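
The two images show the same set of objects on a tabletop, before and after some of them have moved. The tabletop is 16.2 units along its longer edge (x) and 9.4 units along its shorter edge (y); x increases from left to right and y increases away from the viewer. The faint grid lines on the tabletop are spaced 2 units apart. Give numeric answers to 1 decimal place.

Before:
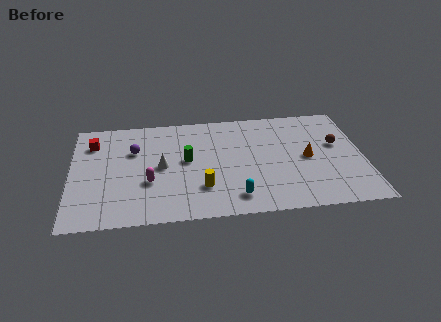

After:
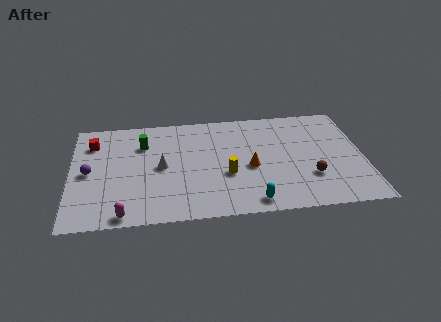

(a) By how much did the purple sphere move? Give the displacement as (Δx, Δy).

(-2.5, -1.7)

From the two frames, the purple sphere sits at roughly (3.5, 6.3) before and (1.0, 4.6) after.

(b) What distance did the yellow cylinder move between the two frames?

1.7

The yellow cylinder moved from about (7.2, 2.6) to (8.6, 3.6), a distance of √(1.4² + 1.0²) ≈ 1.7.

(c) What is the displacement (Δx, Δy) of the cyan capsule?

(0.9, -0.5)

The cyan capsule started near (9.0, 1.6) and ended near (9.9, 1.1).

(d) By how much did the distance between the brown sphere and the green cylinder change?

+1.6

The distance was about 8.4 in the first image and 10.0 in the second, so they moved 1.6 units further apart.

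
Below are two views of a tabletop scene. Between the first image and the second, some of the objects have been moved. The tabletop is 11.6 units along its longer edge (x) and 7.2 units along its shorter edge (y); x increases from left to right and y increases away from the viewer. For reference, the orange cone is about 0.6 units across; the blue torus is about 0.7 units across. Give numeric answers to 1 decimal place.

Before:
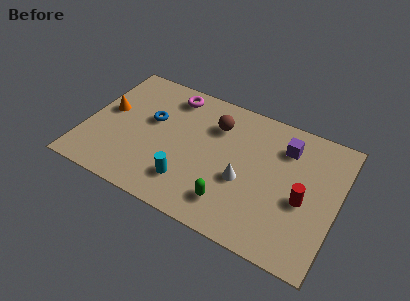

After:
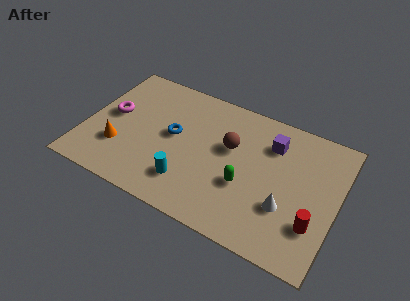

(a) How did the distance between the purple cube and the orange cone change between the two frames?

-0.8

Before: roughly 8.2 units apart; after: 7.4. That's 0.8 units closer together.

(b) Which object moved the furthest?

the magenta torus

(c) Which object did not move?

the cyan cylinder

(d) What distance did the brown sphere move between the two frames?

1.2

The brown sphere moved from about (5.8, 5.3) to (6.6, 4.4), a distance of √(0.8² + 0.9²) ≈ 1.2.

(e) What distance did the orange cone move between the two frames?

2.0

The orange cone was near (0.9, 4.0) before and (1.7, 2.2) after, so it travelled √(0.8² + 1.8²) ≈ 2.0 units.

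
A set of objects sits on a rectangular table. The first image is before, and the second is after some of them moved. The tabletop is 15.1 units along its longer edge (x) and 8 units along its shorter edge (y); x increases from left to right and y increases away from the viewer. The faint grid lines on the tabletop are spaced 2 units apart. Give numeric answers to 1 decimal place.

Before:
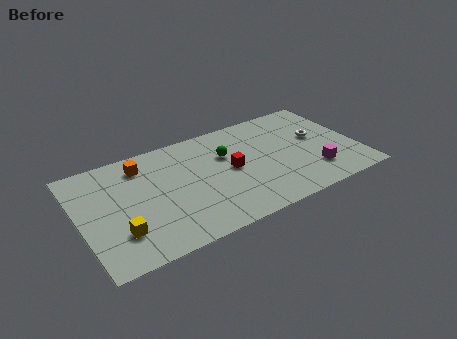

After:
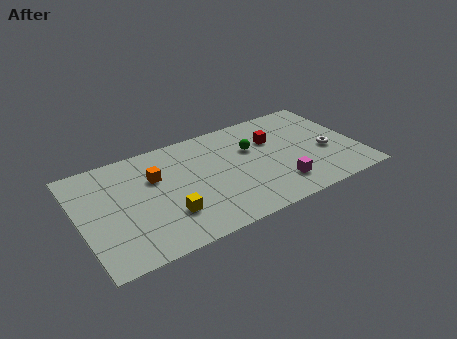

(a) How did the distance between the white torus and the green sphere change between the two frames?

-0.7

They were about 5.0 units apart before and 4.3 after — 0.7 units closer together.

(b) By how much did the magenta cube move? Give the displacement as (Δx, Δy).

(-2.0, -0.2)

The magenta cube was at about (12.5, 2.0) and moved to about (10.5, 1.8).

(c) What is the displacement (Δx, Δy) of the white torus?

(0.3, -1.3)

The white torus started near (13.1, 4.6) and ended near (13.4, 3.3).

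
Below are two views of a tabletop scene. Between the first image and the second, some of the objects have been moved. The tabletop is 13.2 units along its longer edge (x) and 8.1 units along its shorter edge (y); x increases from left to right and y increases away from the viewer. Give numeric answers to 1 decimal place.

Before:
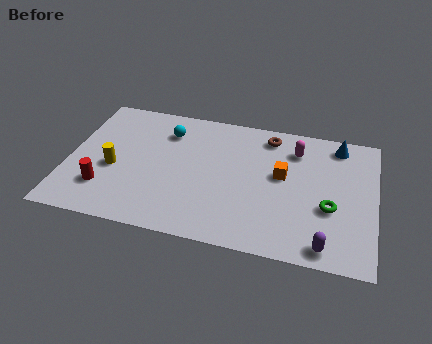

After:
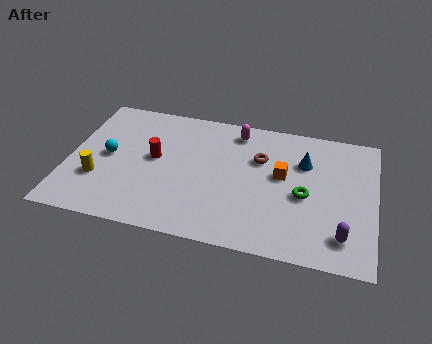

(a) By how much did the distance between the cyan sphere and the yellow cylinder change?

-2.0

The distance was about 3.5 in the first image and 1.5 in the second, so they moved 2.0 units closer together.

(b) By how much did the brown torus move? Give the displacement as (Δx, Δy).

(-0.3, -1.5)

From the two frames, the brown torus sits at roughly (8.5, 6.9) before and (8.2, 5.4) after.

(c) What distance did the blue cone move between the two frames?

2.0

From (11.5, 7.0) to (10.1, 5.6), the blue cone covered √(1.4² + 1.4²) ≈ 2.0 units.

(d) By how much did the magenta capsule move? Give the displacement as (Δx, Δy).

(-2.6, 0.6)

The magenta capsule started near (9.7, 6.3) and ended near (7.1, 6.9).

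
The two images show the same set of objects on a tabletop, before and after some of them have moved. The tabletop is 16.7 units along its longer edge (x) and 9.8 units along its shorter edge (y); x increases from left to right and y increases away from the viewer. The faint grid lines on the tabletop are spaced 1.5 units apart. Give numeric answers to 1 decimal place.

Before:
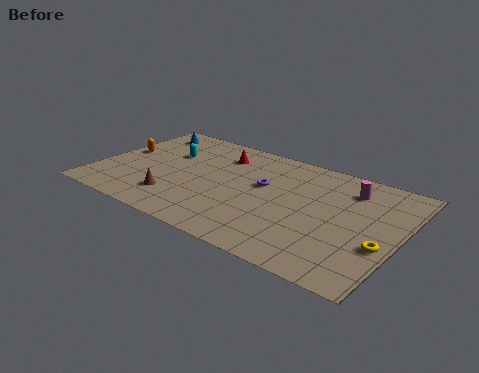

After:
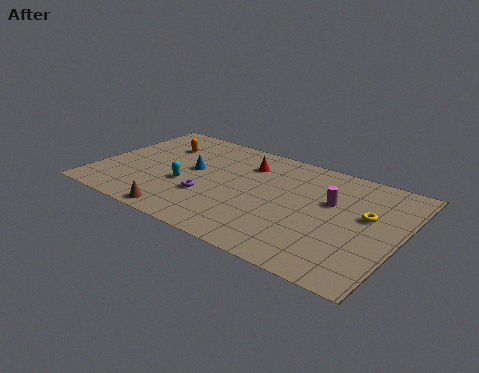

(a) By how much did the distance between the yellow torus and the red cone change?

-3.3

The distance was about 10.4 in the first image and 7.1 in the second, so they moved 3.3 units closer together.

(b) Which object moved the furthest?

the blue cone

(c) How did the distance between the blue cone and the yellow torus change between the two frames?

-5.2

Before: roughly 14.9 units apart; after: 9.7. That's 5.2 units closer together.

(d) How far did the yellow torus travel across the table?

2.5

The yellow torus moved from about (15.9, 3.6) to (14.8, 5.8), a distance of √(1.1² + 2.2²) ≈ 2.5.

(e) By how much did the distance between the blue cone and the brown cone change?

-2.1

They were about 6.6 units apart before and 4.5 after — 2.1 units closer together.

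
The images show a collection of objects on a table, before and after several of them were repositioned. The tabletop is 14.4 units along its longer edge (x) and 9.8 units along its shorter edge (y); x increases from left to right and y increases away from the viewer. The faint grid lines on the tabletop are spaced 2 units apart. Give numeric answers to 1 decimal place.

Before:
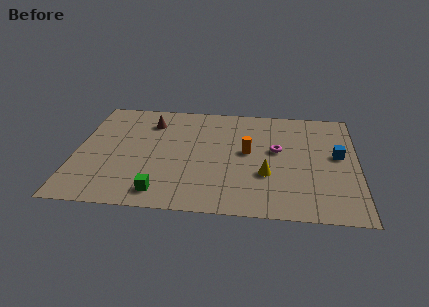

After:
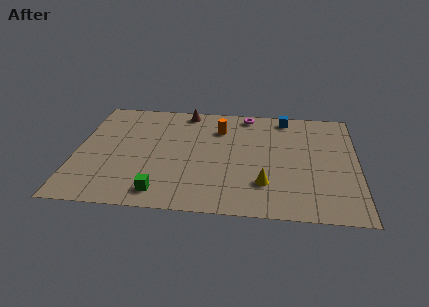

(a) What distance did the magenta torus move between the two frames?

3.6

The magenta torus moved from about (10.3, 5.6) to (8.7, 8.8), a distance of √(1.6² + 3.2²) ≈ 3.6.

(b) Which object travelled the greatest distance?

the blue cube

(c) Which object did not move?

the green cube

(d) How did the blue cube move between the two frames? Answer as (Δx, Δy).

(-2.7, 3.3)

The blue cube was at about (13.4, 5.4) and moved to about (10.7, 8.7).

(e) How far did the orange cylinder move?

2.5

The orange cylinder was near (8.8, 5.3) before and (7.3, 7.3) after, so it travelled √(1.5² + 2.0²) ≈ 2.5 units.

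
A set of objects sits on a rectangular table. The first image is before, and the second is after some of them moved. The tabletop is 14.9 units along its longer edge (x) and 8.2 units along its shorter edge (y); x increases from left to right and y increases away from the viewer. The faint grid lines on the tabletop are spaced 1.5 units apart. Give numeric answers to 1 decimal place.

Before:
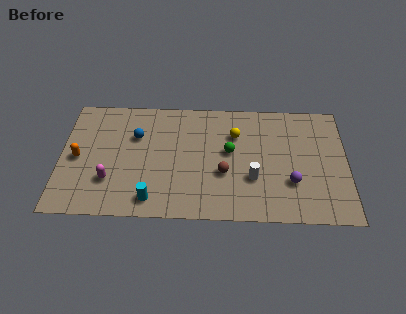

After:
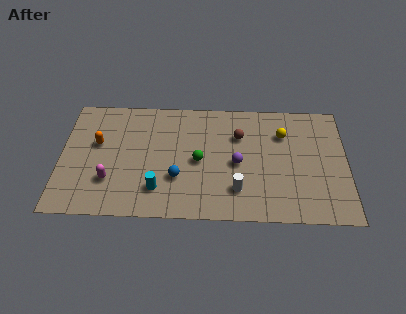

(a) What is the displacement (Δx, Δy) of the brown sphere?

(0.8, 2.6)

The brown sphere started near (8.5, 3.1) and ended near (9.3, 5.7).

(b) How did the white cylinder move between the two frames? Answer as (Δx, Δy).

(-0.8, -0.8)

From the two frames, the white cylinder sits at roughly (10.0, 2.8) before and (9.2, 2.0) after.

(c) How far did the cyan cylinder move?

0.8

From (4.8, 1.2) to (5.1, 1.9), the cyan cylinder covered √(0.3² + 0.7²) ≈ 0.8 units.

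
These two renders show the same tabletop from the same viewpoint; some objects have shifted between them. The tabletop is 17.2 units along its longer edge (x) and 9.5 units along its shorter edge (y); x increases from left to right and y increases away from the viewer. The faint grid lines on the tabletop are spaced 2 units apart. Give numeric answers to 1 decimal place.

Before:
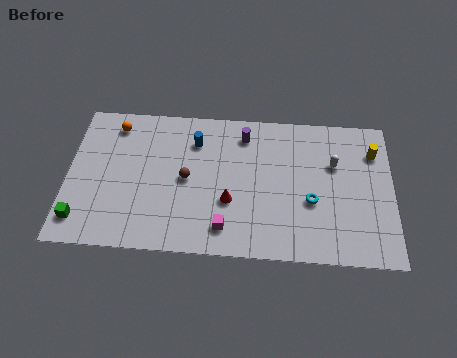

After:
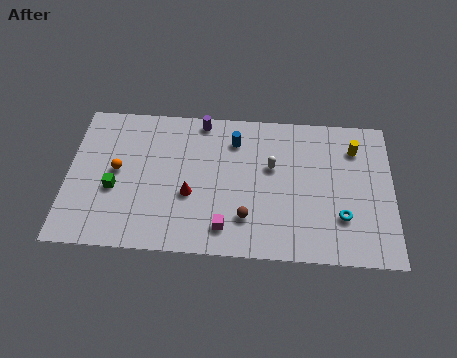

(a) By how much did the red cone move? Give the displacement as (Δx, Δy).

(-2.1, 0.3)

The red cone started near (8.6, 3.4) and ended near (6.5, 3.7).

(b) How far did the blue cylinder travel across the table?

2.1

The blue cylinder moved from about (6.7, 7.2) to (8.8, 7.4), a distance of √(2.1² + 0.2²) ≈ 2.1.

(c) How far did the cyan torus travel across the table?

1.8

The cyan torus was near (12.9, 3.7) before and (14.5, 2.8) after, so it travelled √(1.6² + 0.9²) ≈ 1.8 units.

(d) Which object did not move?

the magenta cube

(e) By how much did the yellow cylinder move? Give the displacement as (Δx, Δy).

(-1.0, 0.2)

From the two frames, the yellow cylinder sits at roughly (16.2, 7.1) before and (15.2, 7.3) after.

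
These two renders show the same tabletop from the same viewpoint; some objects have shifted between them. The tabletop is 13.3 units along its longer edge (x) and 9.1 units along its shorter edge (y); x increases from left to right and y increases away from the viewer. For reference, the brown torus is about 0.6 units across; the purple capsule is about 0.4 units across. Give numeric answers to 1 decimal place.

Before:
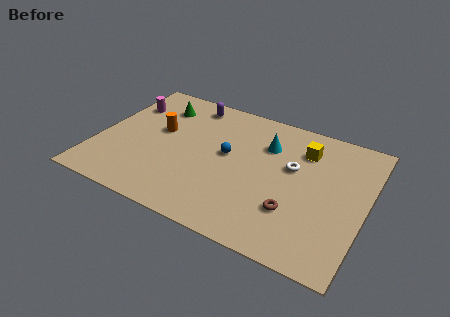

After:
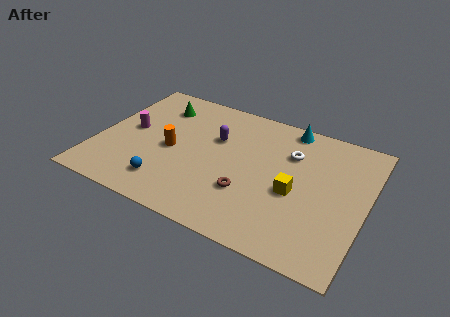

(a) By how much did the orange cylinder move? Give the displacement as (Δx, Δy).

(0.8, -1.1)

The orange cylinder started near (2.9, 5.3) and ended near (3.7, 4.2).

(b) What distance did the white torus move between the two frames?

0.9

The white torus moved from about (9.6, 5.5) to (9.4, 6.4), a distance of √(0.2² + 0.9²) ≈ 0.9.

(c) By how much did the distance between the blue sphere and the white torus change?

+4.0

The distance was about 3.2 in the first image and 7.2 in the second, so they moved 4.0 units further apart.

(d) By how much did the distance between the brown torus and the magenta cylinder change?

-3.3

They were about 9.8 units apart before and 6.5 after — 3.3 units closer together.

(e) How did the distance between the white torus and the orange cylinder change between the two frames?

-0.6

Before: roughly 6.7 units apart; after: 6.1. That's 0.6 units closer together.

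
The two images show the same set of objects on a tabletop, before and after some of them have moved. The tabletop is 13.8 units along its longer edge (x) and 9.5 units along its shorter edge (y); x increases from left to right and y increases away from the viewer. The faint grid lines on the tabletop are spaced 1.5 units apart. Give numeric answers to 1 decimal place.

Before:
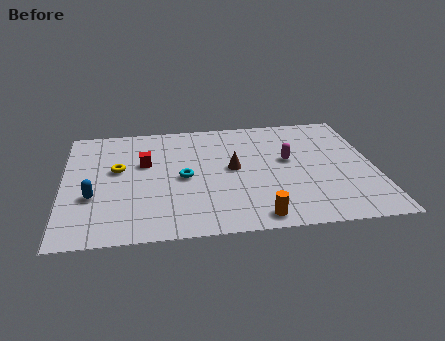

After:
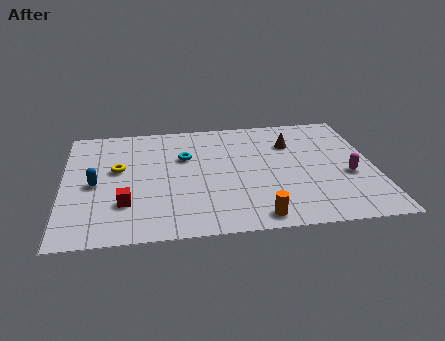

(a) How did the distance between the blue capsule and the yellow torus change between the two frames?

-0.9

The distance was about 2.4 in the first image and 1.5 in the second, so they moved 0.9 units closer together.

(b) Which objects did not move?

the orange cylinder and the yellow torus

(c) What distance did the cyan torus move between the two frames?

1.7

The cyan torus was near (5.3, 4.5) before and (5.4, 6.2) after, so it travelled √(0.1² + 1.7²) ≈ 1.7 units.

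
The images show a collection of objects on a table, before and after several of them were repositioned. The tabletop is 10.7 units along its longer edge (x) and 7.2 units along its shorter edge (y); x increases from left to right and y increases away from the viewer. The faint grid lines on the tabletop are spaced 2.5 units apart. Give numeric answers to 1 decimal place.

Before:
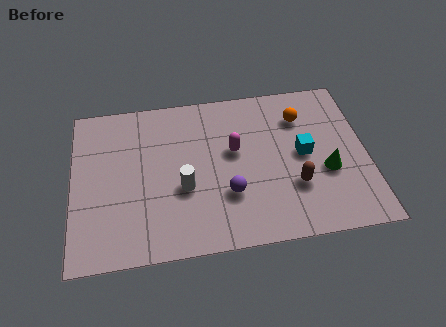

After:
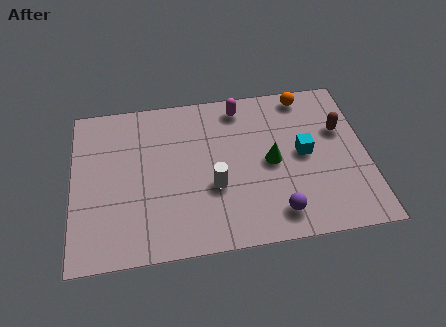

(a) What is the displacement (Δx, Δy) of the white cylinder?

(1.1, -0.1)

The white cylinder started near (4.0, 2.8) and ended near (5.1, 2.7).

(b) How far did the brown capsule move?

2.9

The brown capsule was near (8.0, 2.3) before and (9.8, 4.6) after, so it travelled √(1.8² + 2.3²) ≈ 2.9 units.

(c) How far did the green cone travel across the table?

2.1

From (9.2, 2.8) to (7.2, 3.5), the green cone covered √(2.0² + 0.7²) ≈ 2.1 units.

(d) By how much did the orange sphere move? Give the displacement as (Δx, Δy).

(0.2, 1.0)

From the two frames, the orange sphere sits at roughly (8.4, 5.4) before and (8.6, 6.4) after.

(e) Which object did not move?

the cyan cube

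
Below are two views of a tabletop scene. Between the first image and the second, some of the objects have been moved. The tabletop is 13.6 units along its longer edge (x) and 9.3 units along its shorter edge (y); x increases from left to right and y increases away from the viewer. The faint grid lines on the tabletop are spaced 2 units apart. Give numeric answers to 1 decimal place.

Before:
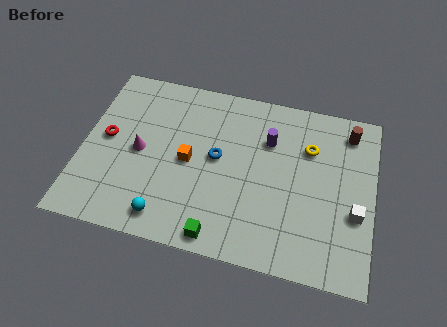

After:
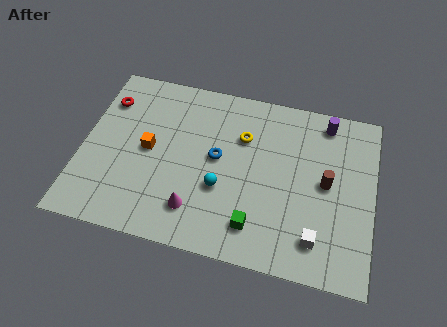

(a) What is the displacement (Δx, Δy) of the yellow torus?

(-3.1, -0.1)

The yellow torus was at about (10.5, 6.5) and moved to about (7.4, 6.4).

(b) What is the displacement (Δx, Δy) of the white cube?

(-1.7, -1.7)

The white cube was at about (12.8, 3.5) and moved to about (11.1, 1.8).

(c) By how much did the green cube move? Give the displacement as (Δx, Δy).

(1.6, 0.9)

From the two frames, the green cube sits at roughly (6.7, 0.9) before and (8.3, 1.8) after.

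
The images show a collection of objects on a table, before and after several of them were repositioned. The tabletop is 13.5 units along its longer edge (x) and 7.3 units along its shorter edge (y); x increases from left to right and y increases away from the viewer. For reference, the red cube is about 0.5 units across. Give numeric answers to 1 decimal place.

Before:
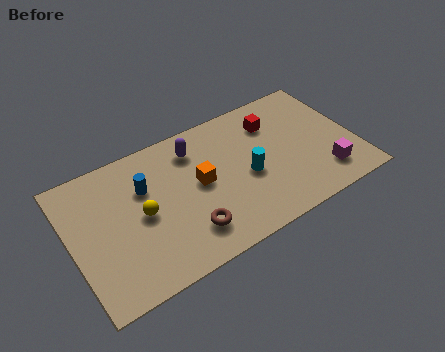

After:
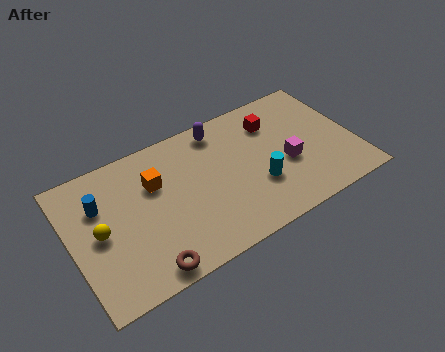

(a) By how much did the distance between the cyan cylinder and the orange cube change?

+2.9

The distance was about 2.3 in the first image and 5.2 in the second, so they moved 2.9 units further apart.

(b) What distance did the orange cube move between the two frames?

2.2

The orange cube moved from about (6.1, 3.9) to (4.1, 4.9), a distance of √(2.0² + 1.0²) ≈ 2.2.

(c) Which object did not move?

the red cube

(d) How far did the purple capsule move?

1.4

The purple capsule was near (6.1, 5.8) before and (7.4, 6.3) after, so it travelled √(1.3² + 0.5²) ≈ 1.4 units.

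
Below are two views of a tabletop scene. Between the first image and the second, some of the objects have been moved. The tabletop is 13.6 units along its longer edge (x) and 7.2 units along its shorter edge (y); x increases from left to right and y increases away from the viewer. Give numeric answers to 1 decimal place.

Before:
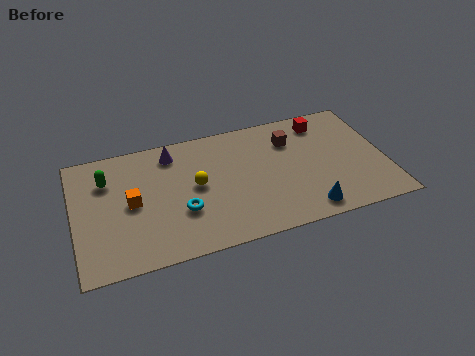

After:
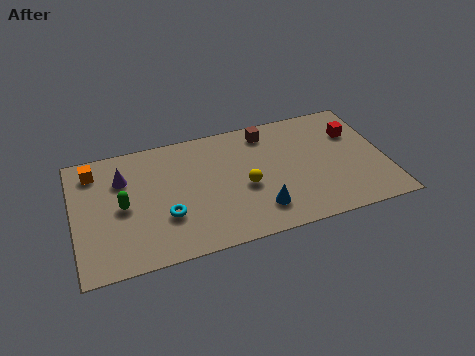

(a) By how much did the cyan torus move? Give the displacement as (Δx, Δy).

(-0.7, -0.1)

From the two frames, the cyan torus sits at roughly (4.6, 2.5) before and (3.9, 2.4) after.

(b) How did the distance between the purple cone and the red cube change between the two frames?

+3.5

Before: roughly 6.7 units apart; after: 10.2. That's 3.5 units further apart.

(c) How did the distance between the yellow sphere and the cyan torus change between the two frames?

+2.1

They were about 1.5 units apart before and 3.6 after — 2.1 units further apart.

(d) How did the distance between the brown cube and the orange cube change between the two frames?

+0.3

The distance was about 7.3 in the first image and 7.6 in the second, so they moved 0.3 units further apart.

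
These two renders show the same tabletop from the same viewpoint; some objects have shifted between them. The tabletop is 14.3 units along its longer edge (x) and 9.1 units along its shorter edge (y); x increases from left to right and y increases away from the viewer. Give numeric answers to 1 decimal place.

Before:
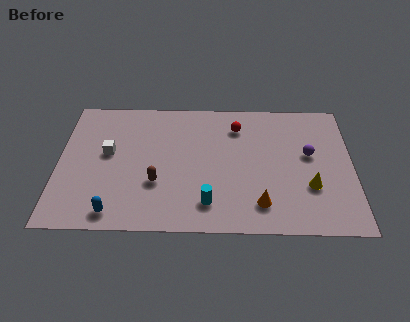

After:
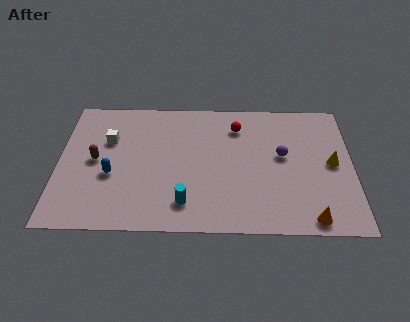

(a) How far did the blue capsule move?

2.5

The blue capsule was near (2.8, 1.1) before and (2.6, 3.6) after, so it travelled √(0.2² + 2.5²) ≈ 2.5 units.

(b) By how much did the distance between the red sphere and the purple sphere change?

-1.0

The distance was about 4.0 in the first image and 3.0 in the second, so they moved 1.0 units closer together.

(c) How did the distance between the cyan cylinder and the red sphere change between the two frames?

+0.4

They were about 5.5 units apart before and 5.9 after — 0.4 units further apart.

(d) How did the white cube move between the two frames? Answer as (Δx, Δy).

(0.0, 0.9)

The white cube started near (2.4, 5.1) and ended near (2.4, 6.0).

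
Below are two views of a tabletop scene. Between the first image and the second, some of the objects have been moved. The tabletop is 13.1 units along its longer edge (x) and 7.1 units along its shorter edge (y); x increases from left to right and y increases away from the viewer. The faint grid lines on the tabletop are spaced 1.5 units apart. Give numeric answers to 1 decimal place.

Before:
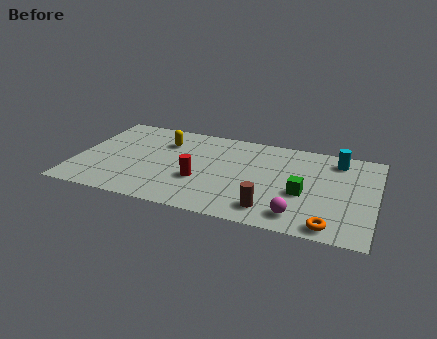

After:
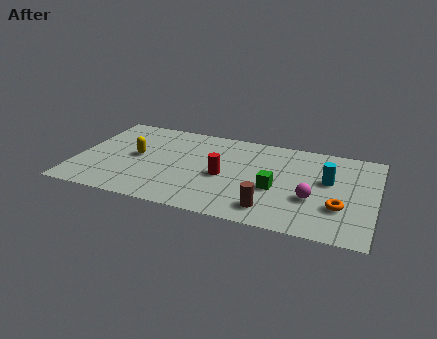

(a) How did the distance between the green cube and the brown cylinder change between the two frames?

-0.5

They were about 2.1 units apart before and 1.6 after — 0.5 units closer together.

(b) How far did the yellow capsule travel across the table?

1.9

The yellow capsule moved from about (3.7, 5.2) to (2.6, 3.7), a distance of √(1.1² + 1.5²) ≈ 1.9.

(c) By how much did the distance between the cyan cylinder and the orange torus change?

-3.1

The distance was about 5.1 in the first image and 2.0 in the second, so they moved 3.1 units closer together.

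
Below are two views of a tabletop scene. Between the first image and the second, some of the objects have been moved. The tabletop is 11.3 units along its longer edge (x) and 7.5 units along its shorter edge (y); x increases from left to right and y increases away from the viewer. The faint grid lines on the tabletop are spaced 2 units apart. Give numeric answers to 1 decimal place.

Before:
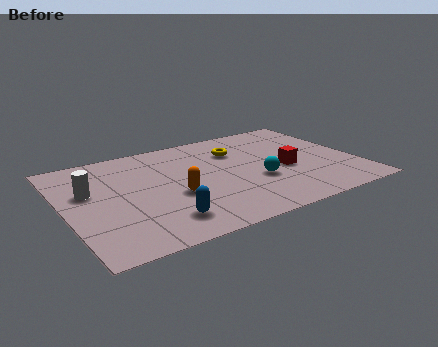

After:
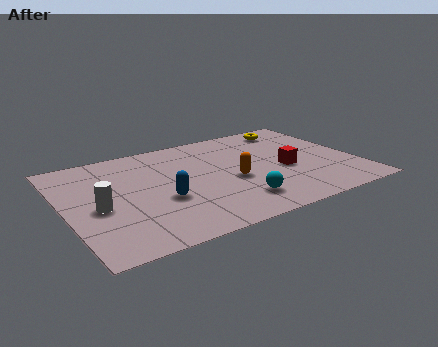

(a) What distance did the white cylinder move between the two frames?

1.3

From (1.0, 4.6) to (1.2, 3.3), the white cylinder covered √(0.2² + 1.3²) ≈ 1.3 units.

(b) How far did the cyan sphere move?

1.6

From (7.3, 2.8) to (6.3, 1.6), the cyan sphere covered √(1.0² + 1.2²) ≈ 1.6 units.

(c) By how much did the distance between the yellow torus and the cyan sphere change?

+3.1

They were about 2.6 units apart before and 5.7 after — 3.1 units further apart.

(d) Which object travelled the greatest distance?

the yellow torus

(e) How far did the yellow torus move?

2.7

From (6.9, 5.4) to (9.4, 6.4), the yellow torus covered √(2.5² + 1.0²) ≈ 2.7 units.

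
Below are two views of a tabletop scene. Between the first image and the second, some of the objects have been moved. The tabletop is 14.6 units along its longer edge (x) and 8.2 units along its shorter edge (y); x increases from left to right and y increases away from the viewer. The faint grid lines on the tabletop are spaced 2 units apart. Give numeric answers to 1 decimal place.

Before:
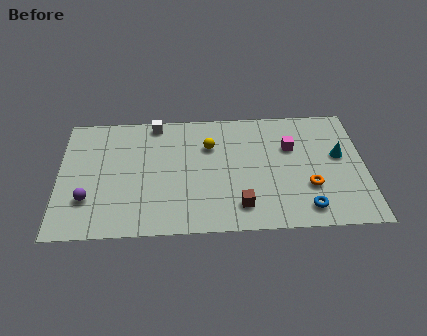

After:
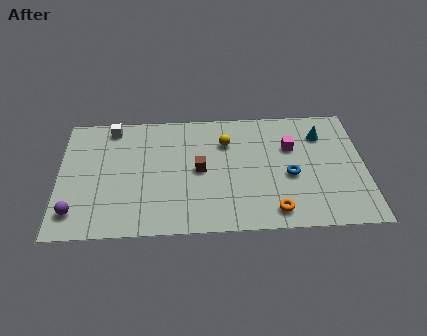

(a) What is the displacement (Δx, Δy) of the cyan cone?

(-0.8, 1.5)

From the two frames, the cyan cone sits at roughly (13.4, 4.7) before and (12.6, 6.2) after.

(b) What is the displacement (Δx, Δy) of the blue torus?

(-0.7, 2.2)

The blue torus started near (11.7, 1.3) and ended near (11.0, 3.5).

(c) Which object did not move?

the magenta cube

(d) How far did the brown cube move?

3.1

The brown cube moved from about (8.6, 1.6) to (6.7, 4.1), a distance of √(1.9² + 2.5²) ≈ 3.1.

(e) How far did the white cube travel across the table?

2.1

From (4.6, 7.4) to (2.5, 7.2), the white cube covered √(2.1² + 0.2²) ≈ 2.1 units.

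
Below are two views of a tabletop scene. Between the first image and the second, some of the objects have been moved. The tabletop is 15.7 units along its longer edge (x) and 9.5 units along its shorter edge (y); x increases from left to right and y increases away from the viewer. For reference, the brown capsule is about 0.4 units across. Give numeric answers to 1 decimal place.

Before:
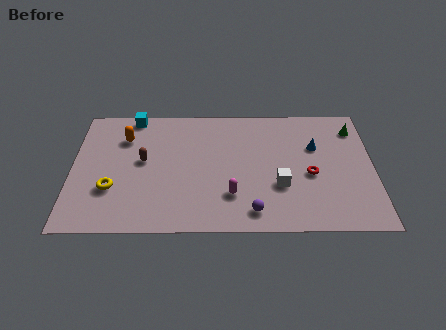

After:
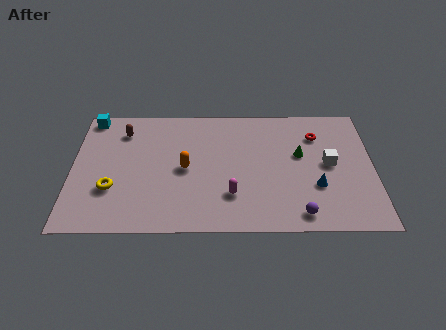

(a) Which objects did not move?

the yellow torus and the magenta capsule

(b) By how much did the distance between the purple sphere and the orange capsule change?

-1.9

Before: roughly 8.7 units apart; after: 6.8. That's 1.9 units closer together.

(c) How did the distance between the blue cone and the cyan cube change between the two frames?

+3.1

They were about 9.9 units apart before and 13.0 after — 3.1 units further apart.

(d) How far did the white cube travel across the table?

3.1

The white cube moved from about (10.8, 3.3) to (13.4, 4.9), a distance of √(2.6² + 1.6²) ≈ 3.1.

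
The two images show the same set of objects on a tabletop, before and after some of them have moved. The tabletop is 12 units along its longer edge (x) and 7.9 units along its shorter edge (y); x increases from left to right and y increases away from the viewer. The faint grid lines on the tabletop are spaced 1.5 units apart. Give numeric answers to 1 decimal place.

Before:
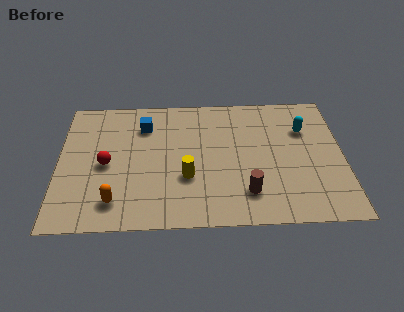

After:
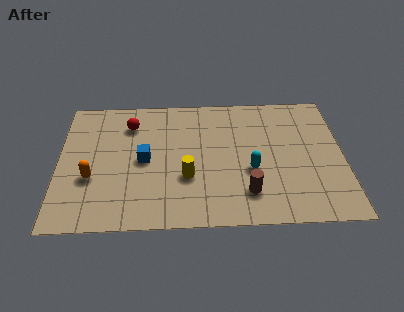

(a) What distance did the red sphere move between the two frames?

2.6

The red sphere was near (2.0, 3.7) before and (3.0, 6.1) after, so it travelled √(1.0² + 2.4²) ≈ 2.6 units.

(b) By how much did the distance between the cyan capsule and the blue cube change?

-2.2

They were about 6.8 units apart before and 4.6 after — 2.2 units closer together.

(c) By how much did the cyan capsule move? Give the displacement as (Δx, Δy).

(-2.3, -2.4)

From the two frames, the cyan capsule sits at roughly (10.4, 5.5) before and (8.1, 3.1) after.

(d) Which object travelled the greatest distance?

the cyan capsule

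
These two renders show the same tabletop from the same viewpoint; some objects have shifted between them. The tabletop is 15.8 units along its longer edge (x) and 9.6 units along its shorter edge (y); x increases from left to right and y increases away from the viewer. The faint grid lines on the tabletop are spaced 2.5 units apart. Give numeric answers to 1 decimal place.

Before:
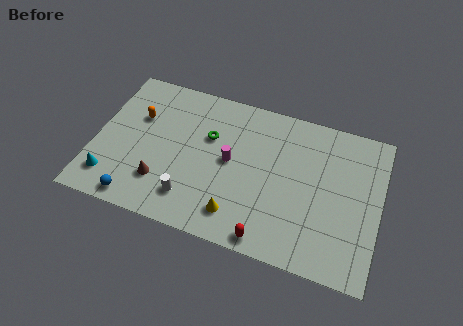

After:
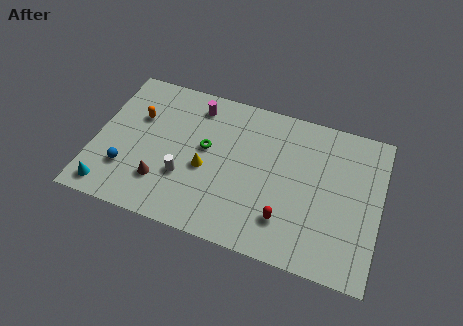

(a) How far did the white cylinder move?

1.3

The white cylinder was near (5.6, 2.0) before and (5.1, 3.2) after, so it travelled √(0.5² + 1.2²) ≈ 1.3 units.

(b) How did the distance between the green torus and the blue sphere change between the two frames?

-1.3

The distance was about 6.3 in the first image and 5.0 in the second, so they moved 1.3 units closer together.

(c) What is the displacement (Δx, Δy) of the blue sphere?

(-0.8, 1.7)

The blue sphere started near (2.7, 1.0) and ended near (1.9, 2.7).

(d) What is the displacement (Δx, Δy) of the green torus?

(-0.1, -0.8)

The green torus was at about (6.2, 6.2) and moved to about (6.1, 5.4).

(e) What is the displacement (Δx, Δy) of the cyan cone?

(0.0, -0.7)

The cyan cone was at about (1.1, 1.9) and moved to about (1.1, 1.2).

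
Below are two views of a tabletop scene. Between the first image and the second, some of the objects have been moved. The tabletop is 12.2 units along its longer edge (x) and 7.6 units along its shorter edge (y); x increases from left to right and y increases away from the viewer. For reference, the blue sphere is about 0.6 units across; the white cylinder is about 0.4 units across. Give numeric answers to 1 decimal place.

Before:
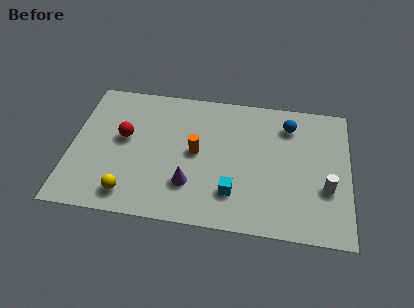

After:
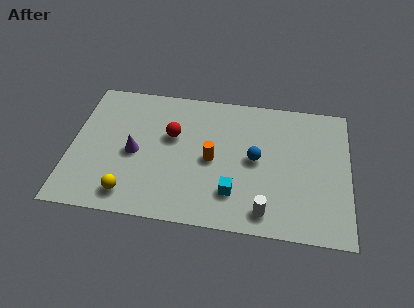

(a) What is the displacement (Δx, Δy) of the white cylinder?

(-2.6, -1.6)

The white cylinder started near (11.2, 2.7) and ended near (8.6, 1.1).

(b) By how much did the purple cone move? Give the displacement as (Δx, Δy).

(-2.5, 1.4)

From the two frames, the purple cone sits at roughly (5.3, 2.1) before and (2.8, 3.5) after.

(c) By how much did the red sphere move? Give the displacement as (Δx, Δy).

(2.1, 0.4)

From the two frames, the red sphere sits at roughly (2.3, 4.3) before and (4.4, 4.7) after.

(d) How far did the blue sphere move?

2.5

From (9.5, 6.0) to (8.1, 3.9), the blue sphere covered √(1.4² + 2.1²) ≈ 2.5 units.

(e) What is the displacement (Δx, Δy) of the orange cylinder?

(0.7, -0.3)

From the two frames, the orange cylinder sits at roughly (5.5, 3.9) before and (6.2, 3.6) after.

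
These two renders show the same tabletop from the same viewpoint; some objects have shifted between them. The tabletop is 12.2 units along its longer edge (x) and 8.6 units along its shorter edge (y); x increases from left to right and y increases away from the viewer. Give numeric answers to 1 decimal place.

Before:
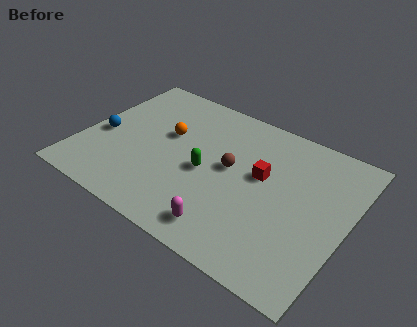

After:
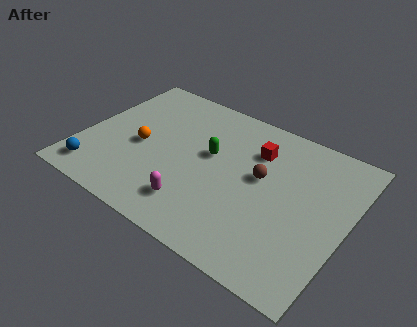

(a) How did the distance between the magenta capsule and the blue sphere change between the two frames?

-2.2

Before: roughly 6.8 units apart; after: 4.6. That's 2.2 units closer together.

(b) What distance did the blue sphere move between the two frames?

2.4

The blue sphere moved from about (0.9, 3.7) to (1.1, 1.3), a distance of √(0.2² + 2.4²) ≈ 2.4.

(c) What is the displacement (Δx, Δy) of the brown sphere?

(1.4, 0.2)

From the two frames, the brown sphere sits at roughly (6.8, 4.7) before and (8.2, 4.9) after.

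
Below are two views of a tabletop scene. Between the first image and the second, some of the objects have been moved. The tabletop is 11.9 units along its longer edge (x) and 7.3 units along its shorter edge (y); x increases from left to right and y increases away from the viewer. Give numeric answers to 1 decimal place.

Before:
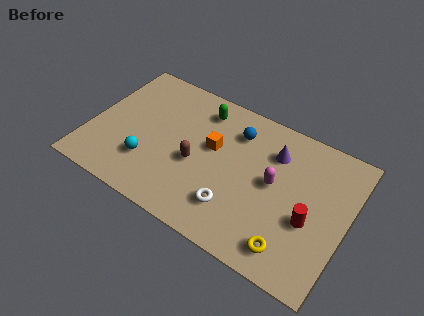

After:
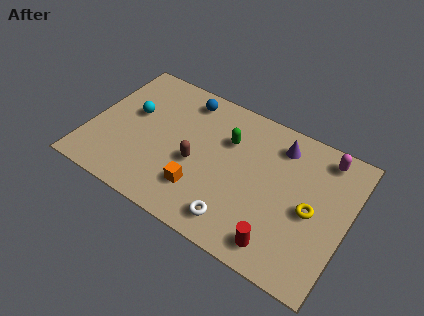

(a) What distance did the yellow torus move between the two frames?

2.3

The yellow torus moved from about (9.7, 1.2) to (10.3, 3.4), a distance of √(0.6² + 2.2²) ≈ 2.3.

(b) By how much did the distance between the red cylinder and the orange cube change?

-1.0

The distance was about 4.9 in the first image and 3.9 in the second, so they moved 1.0 units closer together.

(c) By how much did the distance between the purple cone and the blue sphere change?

+2.7

Before: roughly 1.8 units apart; after: 4.5. That's 2.7 units further apart.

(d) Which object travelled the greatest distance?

the magenta capsule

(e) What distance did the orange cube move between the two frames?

2.4

The orange cube moved from about (5.6, 4.3) to (5.4, 1.9), a distance of √(0.2² + 2.4²) ≈ 2.4.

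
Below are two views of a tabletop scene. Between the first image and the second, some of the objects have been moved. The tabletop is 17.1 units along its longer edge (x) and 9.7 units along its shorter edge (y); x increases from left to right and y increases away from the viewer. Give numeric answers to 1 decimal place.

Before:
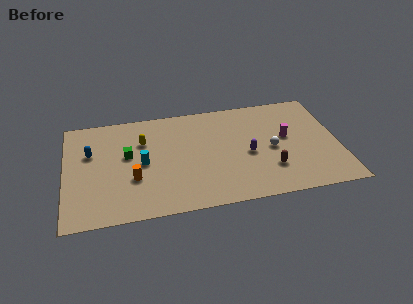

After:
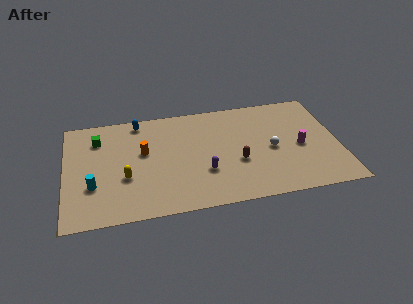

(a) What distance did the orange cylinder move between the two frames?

2.4

The orange cylinder was near (4.2, 3.4) before and (4.9, 5.7) after, so it travelled √(0.7² + 2.3²) ≈ 2.4 units.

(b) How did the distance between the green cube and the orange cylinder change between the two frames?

+1.1

They were about 2.2 units apart before and 3.3 after — 1.1 units further apart.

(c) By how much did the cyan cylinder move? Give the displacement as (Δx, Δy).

(-3.1, -1.5)

The cyan cylinder was at about (4.8, 4.7) and moved to about (1.7, 3.2).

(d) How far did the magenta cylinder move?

1.3

The magenta cylinder moved from about (13.9, 5.4) to (14.7, 4.4), a distance of √(0.8² + 1.0²) ≈ 1.3.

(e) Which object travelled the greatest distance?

the blue capsule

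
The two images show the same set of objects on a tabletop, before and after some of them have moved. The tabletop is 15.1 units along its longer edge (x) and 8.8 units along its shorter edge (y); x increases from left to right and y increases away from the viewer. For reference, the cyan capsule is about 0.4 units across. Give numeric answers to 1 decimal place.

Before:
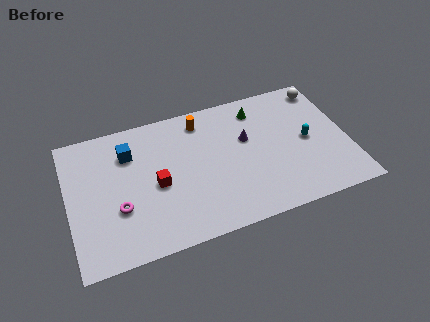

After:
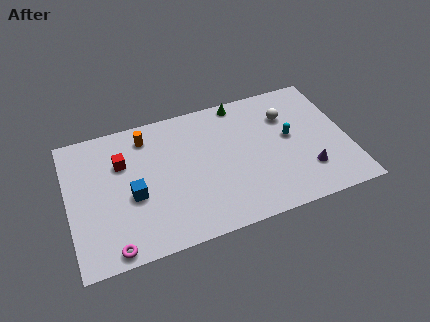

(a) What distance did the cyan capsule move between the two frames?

1.0

The cyan capsule moved from about (12.9, 4.3) to (12.0, 4.8), a distance of √(0.9² + 0.5²) ≈ 1.0.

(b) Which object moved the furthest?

the purple cone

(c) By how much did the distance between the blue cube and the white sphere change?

-1.9

Before: roughly 10.9 units apart; after: 9.0. That's 1.9 units closer together.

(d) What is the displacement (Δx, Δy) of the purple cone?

(3.0, -3.1)

The purple cone started near (9.7, 5.4) and ended near (12.7, 2.3).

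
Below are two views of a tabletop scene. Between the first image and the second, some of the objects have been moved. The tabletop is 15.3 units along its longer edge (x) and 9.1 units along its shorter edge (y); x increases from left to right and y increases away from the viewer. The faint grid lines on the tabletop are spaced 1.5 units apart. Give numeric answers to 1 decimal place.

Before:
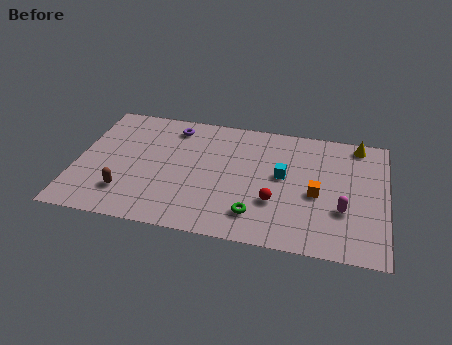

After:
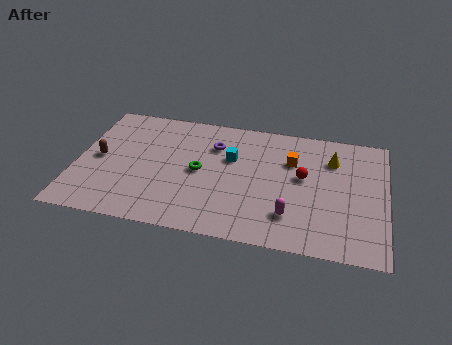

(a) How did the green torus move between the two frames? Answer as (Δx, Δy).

(-2.9, 2.6)

From the two frames, the green torus sits at roughly (9.0, 1.9) before and (6.1, 4.5) after.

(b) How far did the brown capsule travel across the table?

2.7

The brown capsule moved from about (2.6, 2.2) to (1.1, 4.5), a distance of √(1.5² + 2.3²) ≈ 2.7.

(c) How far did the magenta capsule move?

2.7

From (13.2, 3.1) to (10.7, 2.2), the magenta capsule covered √(2.5² + 0.9²) ≈ 2.7 units.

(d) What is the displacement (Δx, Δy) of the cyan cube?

(-2.6, 0.8)

The cyan cube was at about (10.2, 5.0) and moved to about (7.6, 5.8).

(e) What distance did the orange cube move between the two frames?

2.6

The orange cube was near (11.9, 4.0) before and (10.6, 6.2) after, so it travelled √(1.3² + 2.2²) ≈ 2.6 units.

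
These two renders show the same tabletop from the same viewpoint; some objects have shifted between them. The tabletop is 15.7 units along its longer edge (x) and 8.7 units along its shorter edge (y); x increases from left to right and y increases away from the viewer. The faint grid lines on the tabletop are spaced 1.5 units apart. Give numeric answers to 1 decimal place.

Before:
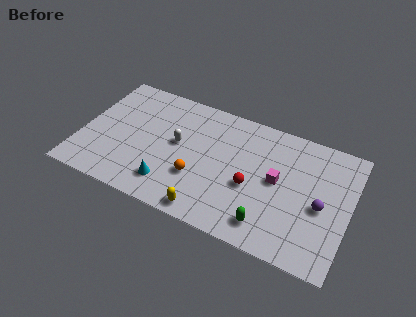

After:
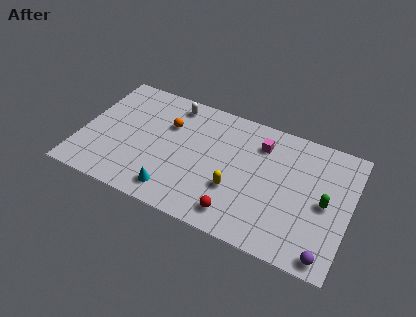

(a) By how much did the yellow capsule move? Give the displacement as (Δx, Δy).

(1.3, 2.1)

The yellow capsule started near (7.9, 0.9) and ended near (9.2, 3.0).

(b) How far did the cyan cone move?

0.5

The cyan cone moved from about (5.5, 1.8) to (5.8, 1.4), a distance of √(0.3² + 0.4²) ≈ 0.5.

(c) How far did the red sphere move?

2.3

The red sphere moved from about (10.1, 3.6) to (9.5, 1.4), a distance of √(0.6² + 2.2²) ≈ 2.3.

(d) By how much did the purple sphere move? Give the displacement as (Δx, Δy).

(0.6, -3.0)

The purple sphere started near (14.1, 3.9) and ended near (14.7, 0.9).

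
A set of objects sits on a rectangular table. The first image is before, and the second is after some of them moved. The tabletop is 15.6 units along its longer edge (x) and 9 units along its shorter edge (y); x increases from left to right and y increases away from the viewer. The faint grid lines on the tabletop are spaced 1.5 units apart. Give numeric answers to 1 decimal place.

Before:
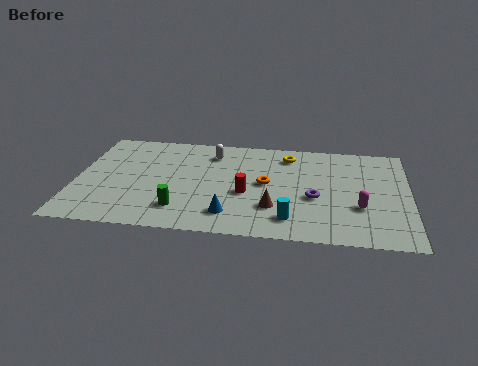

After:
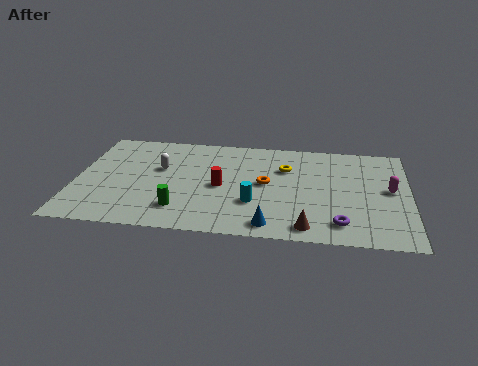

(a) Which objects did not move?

the orange torus and the green cylinder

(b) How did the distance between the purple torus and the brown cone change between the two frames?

-0.6

The distance was about 2.2 in the first image and 1.6 in the second, so they moved 0.6 units closer together.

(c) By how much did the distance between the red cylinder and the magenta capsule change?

+2.6

They were about 5.3 units apart before and 7.9 after — 2.6 units further apart.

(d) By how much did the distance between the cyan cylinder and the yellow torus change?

-2.1

They were about 5.7 units apart before and 3.6 after — 2.1 units closer together.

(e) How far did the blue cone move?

2.0

The blue cone was near (7.3, 1.8) before and (9.2, 1.1) after, so it travelled √(1.9² + 0.7²) ≈ 2.0 units.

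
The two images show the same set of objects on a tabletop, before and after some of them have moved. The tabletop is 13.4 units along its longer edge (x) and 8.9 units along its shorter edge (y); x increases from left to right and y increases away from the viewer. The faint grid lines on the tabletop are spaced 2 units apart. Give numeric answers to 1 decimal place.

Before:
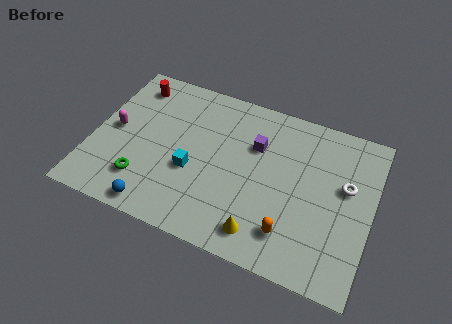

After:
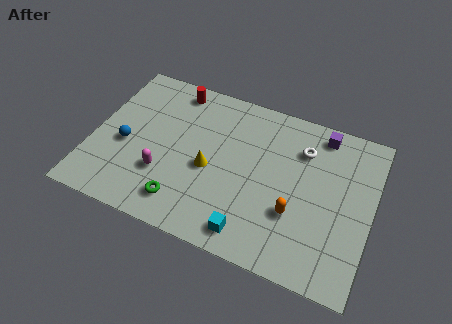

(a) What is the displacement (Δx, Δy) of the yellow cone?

(-2.8, 2.5)

From the two frames, the yellow cone sits at roughly (8.5, 1.4) before and (5.7, 3.9) after.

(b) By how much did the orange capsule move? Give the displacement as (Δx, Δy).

(0.1, 1.1)

The orange capsule was at about (9.8, 1.9) and moved to about (9.9, 3.0).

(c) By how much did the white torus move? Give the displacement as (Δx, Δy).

(-2.2, 1.3)

The white torus was at about (12.1, 5.3) and moved to about (9.9, 6.6).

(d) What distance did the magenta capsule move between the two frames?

3.1

From (1.0, 4.5) to (3.6, 2.8), the magenta capsule covered √(2.6² + 1.7²) ≈ 3.1 units.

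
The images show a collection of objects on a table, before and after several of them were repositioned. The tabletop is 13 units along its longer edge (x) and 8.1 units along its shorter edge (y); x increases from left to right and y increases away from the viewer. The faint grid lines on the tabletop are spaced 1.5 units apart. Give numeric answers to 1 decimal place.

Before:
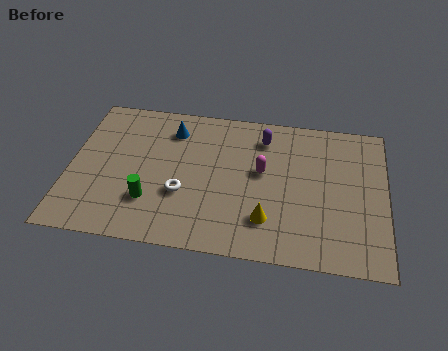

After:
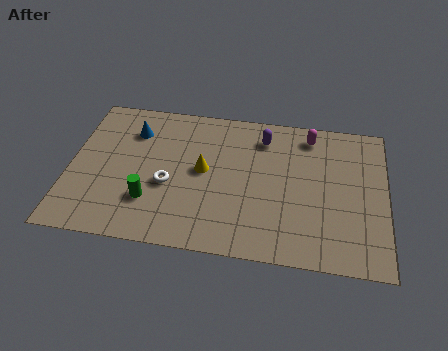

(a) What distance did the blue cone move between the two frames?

1.6

From (4.1, 6.4) to (2.5, 6.1), the blue cone covered √(1.6² + 0.3²) ≈ 1.6 units.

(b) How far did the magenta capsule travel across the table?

3.0

From (7.9, 4.6) to (9.8, 6.9), the magenta capsule covered √(1.9² + 2.3²) ≈ 3.0 units.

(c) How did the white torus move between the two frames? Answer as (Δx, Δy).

(-0.6, 0.4)

The white torus started near (4.7, 2.9) and ended near (4.1, 3.3).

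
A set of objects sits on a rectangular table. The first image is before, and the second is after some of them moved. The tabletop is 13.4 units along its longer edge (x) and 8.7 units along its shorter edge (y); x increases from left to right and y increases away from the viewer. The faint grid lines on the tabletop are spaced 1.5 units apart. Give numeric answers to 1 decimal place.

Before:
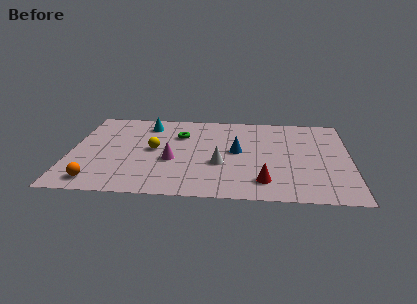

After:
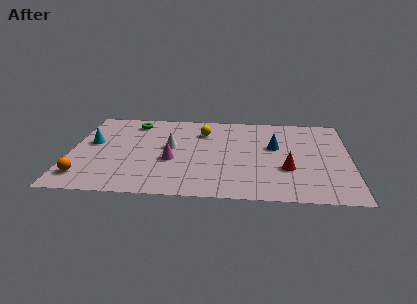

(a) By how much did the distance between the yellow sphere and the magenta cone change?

+2.0

Before: roughly 1.3 units apart; after: 3.3. That's 2.0 units further apart.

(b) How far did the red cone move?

1.7

From (9.3, 1.7) to (10.4, 3.0), the red cone covered √(1.1² + 1.3²) ≈ 1.7 units.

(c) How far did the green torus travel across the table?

2.6

The green torus moved from about (5.2, 6.1) to (2.9, 7.3), a distance of √(2.3² + 1.2²) ≈ 2.6.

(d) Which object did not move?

the magenta cone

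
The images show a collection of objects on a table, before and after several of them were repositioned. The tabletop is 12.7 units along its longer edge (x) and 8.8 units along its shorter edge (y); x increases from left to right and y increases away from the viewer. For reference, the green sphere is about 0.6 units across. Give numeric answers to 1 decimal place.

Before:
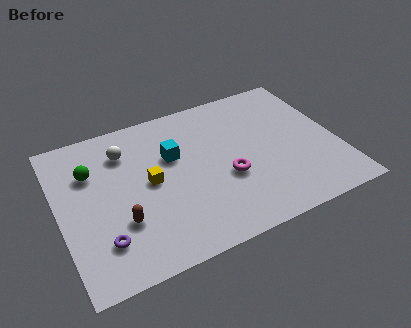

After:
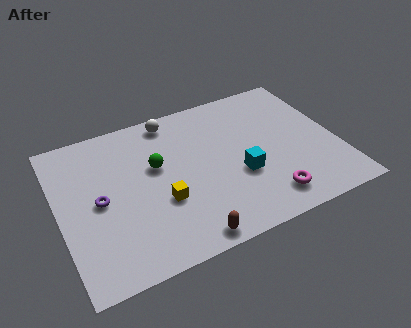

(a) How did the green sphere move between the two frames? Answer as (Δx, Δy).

(2.9, -0.8)

The green sphere started near (1.6, 6.1) and ended near (4.5, 5.3).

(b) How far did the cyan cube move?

3.6

The cyan cube moved from about (5.3, 5.6) to (8.1, 3.3), a distance of √(2.8² + 2.3²) ≈ 3.6.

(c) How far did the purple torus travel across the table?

2.2

The purple torus moved from about (1.7, 2.1) to (1.8, 4.3), a distance of √(0.1² + 2.2²) ≈ 2.2.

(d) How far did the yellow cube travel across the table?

1.4

The yellow cube moved from about (4.1, 4.5) to (4.5, 3.2), a distance of √(0.4² + 1.3²) ≈ 1.4.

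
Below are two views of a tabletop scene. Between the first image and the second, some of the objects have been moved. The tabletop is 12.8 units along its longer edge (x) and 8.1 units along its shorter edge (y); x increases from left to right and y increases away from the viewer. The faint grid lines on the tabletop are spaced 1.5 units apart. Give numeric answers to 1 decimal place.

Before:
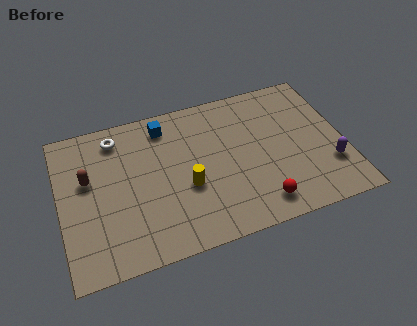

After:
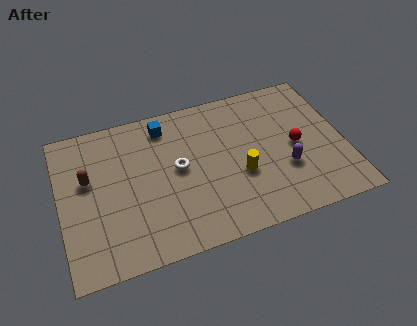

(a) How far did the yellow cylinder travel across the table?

2.4

From (5.6, 3.2) to (8.0, 3.1), the yellow cylinder covered √(2.4² + 0.1²) ≈ 2.4 units.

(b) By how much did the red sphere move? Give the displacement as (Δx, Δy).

(1.9, 2.6)

The red sphere started near (8.7, 1.3) and ended near (10.6, 3.9).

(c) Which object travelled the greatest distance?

the white torus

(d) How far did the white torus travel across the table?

3.6

The white torus moved from about (2.7, 6.8) to (5.3, 4.3), a distance of √(2.6² + 2.5²) ≈ 3.6.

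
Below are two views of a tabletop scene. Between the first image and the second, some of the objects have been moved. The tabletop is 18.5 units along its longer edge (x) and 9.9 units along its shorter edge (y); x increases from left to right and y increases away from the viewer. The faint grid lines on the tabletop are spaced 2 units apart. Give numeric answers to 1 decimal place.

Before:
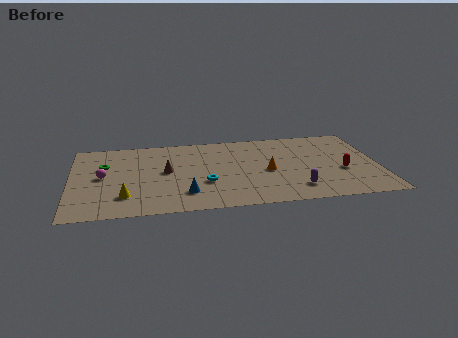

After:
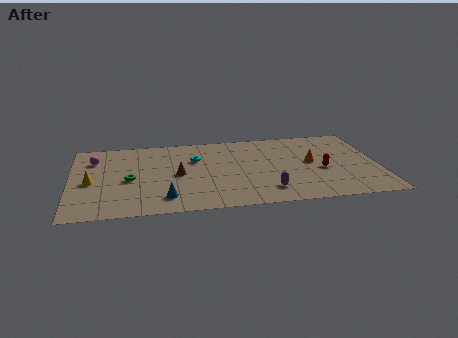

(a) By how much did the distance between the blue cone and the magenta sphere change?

+1.3

Before: roughly 5.6 units apart; after: 6.9. That's 1.3 units further apart.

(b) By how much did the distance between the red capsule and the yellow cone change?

+0.7

Before: roughly 13.2 units apart; after: 13.9. That's 0.7 units further apart.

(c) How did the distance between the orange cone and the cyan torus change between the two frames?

+3.2

The distance was about 3.9 in the first image and 7.1 in the second, so they moved 3.2 units further apart.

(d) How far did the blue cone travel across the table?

1.3

From (6.8, 2.3) to (5.6, 1.9), the blue cone covered √(1.2² + 0.4²) ≈ 1.3 units.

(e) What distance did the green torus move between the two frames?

2.4

From (2.0, 6.4) to (3.5, 4.5), the green torus covered √(1.5² + 1.9²) ≈ 2.4 units.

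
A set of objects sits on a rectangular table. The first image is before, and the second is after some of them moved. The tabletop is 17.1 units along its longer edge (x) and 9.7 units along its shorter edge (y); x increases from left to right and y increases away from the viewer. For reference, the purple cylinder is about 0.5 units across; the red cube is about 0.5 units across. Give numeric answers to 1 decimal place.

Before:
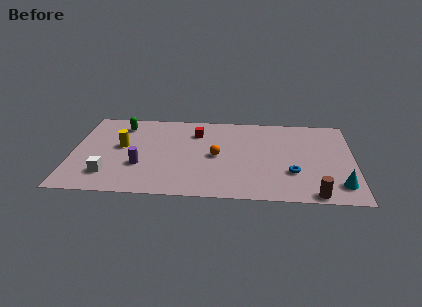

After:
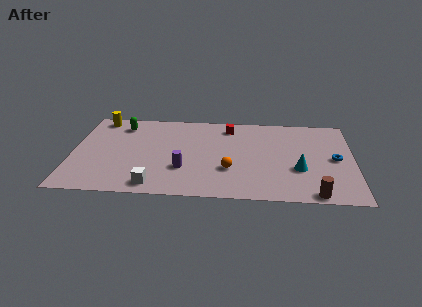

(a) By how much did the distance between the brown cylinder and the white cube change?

-2.9

The distance was about 12.5 in the first image and 9.6 in the second, so they moved 2.9 units closer together.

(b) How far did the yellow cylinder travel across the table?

3.5

The yellow cylinder moved from about (3.0, 5.4) to (1.5, 8.6), a distance of √(1.5² + 3.2²) ≈ 3.5.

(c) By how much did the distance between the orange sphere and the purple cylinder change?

-2.0

Before: roughly 4.8 units apart; after: 2.8. That's 2.0 units closer together.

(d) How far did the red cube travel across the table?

2.2

The red cube was near (7.5, 7.3) before and (9.5, 8.1) after, so it travelled √(2.0² + 0.8²) ≈ 2.2 units.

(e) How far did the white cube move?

3.0

The white cube was near (2.3, 2.2) before and (5.1, 1.2) after, so it travelled √(2.8² + 1.0²) ≈ 3.0 units.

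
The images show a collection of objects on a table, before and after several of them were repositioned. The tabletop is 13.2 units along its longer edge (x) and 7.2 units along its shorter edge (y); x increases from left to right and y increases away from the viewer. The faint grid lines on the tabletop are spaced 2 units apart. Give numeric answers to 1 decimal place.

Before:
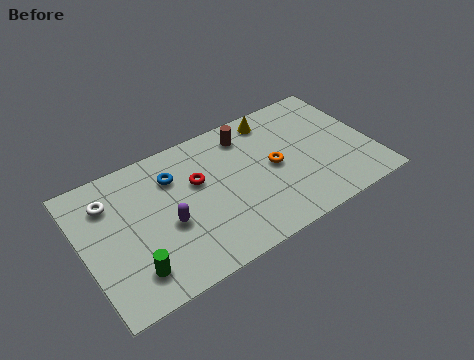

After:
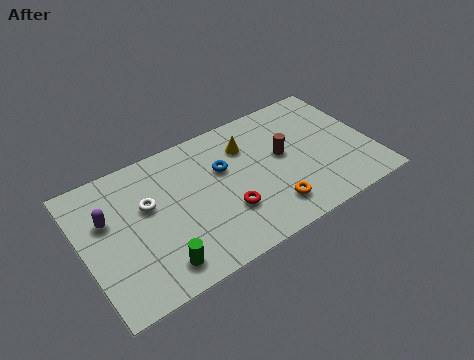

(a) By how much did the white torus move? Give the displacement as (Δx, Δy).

(1.6, -1.0)

The white torus was at about (1.4, 5.4) and moved to about (3.0, 4.4).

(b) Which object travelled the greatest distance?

the purple capsule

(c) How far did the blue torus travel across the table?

2.3

The blue torus was near (4.3, 5.3) before and (6.5, 4.6) after, so it travelled √(2.2² + 0.7²) ≈ 2.3 units.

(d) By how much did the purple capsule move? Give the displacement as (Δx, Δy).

(-2.5, 1.6)

From the two frames, the purple capsule sits at roughly (3.7, 3.0) before and (1.2, 4.6) after.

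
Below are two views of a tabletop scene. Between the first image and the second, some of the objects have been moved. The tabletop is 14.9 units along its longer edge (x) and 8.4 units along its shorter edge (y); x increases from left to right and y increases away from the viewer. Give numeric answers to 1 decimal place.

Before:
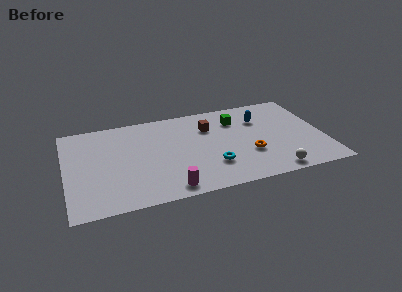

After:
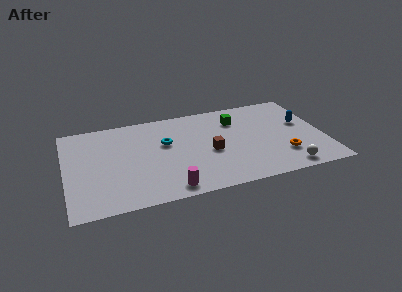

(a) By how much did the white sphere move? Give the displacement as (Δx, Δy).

(0.8, 0.1)

The white sphere started near (11.7, 0.9) and ended near (12.5, 1.0).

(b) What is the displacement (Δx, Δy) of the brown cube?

(-0.1, -2.3)

The brown cube started near (8.4, 6.0) and ended near (8.3, 3.7).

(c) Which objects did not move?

the magenta cylinder and the green cube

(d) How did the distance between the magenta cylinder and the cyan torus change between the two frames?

+1.2

The distance was about 3.0 in the first image and 4.2 in the second, so they moved 1.2 units further apart.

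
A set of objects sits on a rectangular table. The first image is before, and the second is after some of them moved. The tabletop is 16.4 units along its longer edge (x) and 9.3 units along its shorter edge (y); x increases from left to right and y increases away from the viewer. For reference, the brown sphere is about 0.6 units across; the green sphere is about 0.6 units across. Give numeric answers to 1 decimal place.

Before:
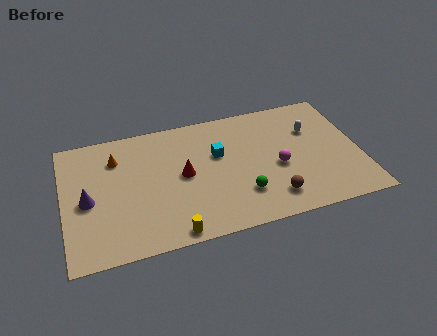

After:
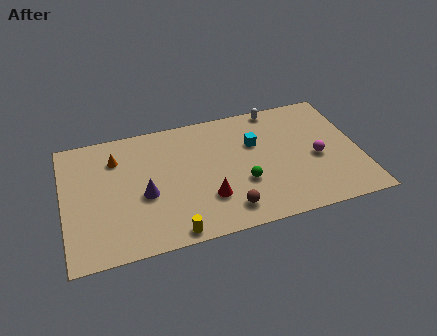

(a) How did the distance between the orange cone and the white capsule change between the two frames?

-1.7

They were about 10.9 units apart before and 9.2 after — 1.7 units closer together.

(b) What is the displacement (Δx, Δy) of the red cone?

(1.2, -2.1)

From the two frames, the red cone sits at roughly (6.6, 4.8) before and (7.8, 2.7) after.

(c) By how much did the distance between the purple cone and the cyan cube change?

-0.8

They were about 7.5 units apart before and 6.7 after — 0.8 units closer together.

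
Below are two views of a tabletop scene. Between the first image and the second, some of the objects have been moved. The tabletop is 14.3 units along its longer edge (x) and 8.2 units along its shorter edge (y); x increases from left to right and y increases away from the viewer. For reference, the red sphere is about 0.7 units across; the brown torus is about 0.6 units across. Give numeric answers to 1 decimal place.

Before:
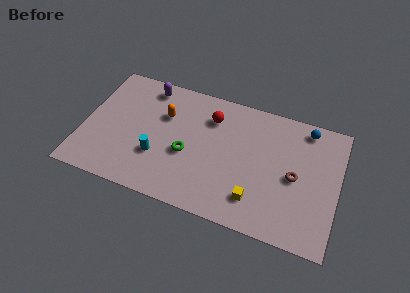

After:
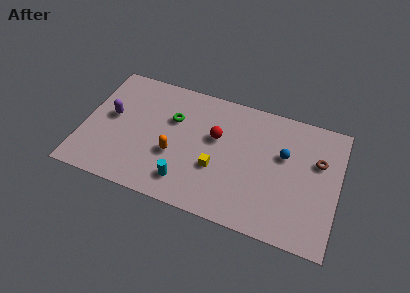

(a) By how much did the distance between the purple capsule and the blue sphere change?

+0.7

Before: roughly 9.0 units apart; after: 9.7. That's 0.7 units further apart.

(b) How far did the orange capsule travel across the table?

2.5

From (4.4, 5.5) to (5.2, 3.1), the orange capsule covered √(0.8² + 2.4²) ≈ 2.5 units.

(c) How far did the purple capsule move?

3.2

The purple capsule moved from about (3.3, 7.1) to (1.5, 4.5), a distance of √(1.8² + 2.6²) ≈ 3.2.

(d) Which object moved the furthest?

the purple capsule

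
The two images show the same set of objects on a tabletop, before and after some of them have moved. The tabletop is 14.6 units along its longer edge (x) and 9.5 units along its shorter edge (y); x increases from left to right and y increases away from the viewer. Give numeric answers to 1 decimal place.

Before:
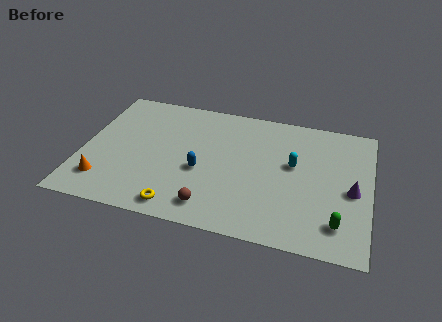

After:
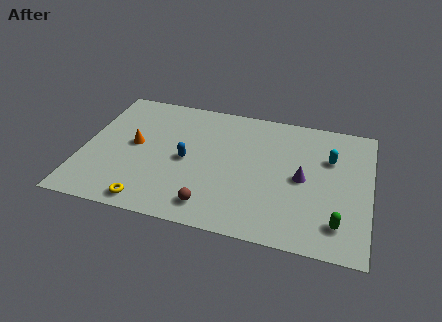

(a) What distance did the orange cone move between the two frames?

3.3

From (1.3, 2.0) to (2.6, 5.0), the orange cone covered √(1.3² + 3.0²) ≈ 3.3 units.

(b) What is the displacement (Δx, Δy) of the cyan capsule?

(1.8, 0.9)

From the two frames, the cyan capsule sits at roughly (10.7, 5.5) before and (12.5, 6.4) after.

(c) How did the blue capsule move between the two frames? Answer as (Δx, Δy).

(-0.8, 0.6)

The blue capsule was at about (6.1, 3.9) and moved to about (5.3, 4.5).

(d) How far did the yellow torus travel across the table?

1.5

The yellow torus moved from about (5.2, 1.1) to (3.7, 1.0), a distance of √(1.5² + 0.1²) ≈ 1.5.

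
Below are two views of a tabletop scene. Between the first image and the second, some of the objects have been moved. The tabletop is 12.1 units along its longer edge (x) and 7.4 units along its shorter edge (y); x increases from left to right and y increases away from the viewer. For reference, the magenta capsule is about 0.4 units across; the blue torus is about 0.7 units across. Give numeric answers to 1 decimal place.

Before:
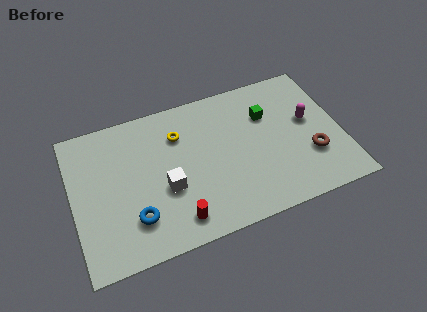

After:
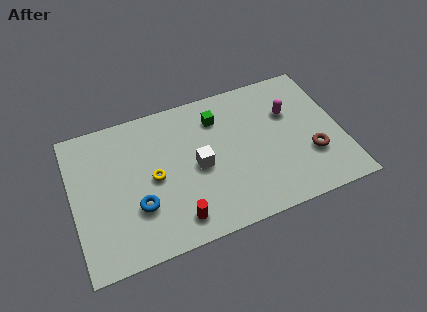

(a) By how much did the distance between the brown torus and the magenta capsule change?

+0.8

They were about 1.8 units apart before and 2.6 after — 0.8 units further apart.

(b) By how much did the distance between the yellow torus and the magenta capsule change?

+0.5

They were about 5.9 units apart before and 6.4 after — 0.5 units further apart.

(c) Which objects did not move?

the brown torus and the red cylinder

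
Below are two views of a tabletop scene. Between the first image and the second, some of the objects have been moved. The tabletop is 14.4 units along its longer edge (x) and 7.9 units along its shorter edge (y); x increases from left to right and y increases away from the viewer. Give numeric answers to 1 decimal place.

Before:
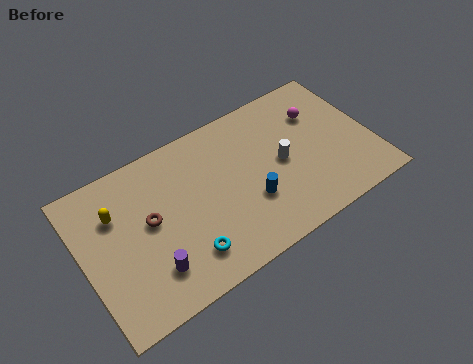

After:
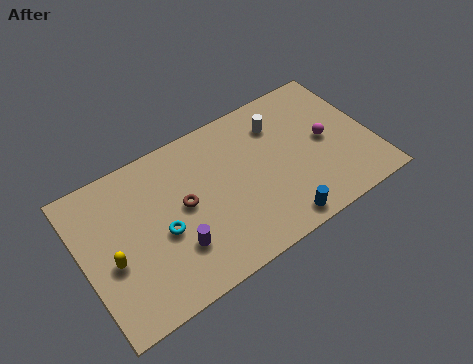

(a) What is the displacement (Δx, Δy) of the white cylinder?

(0.2, 2.1)

From the two frames, the white cylinder sits at roughly (9.9, 3.9) before and (10.1, 6.0) after.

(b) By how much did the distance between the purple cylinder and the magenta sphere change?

-1.7

The distance was about 9.8 in the first image and 8.1 in the second, so they moved 1.7 units closer together.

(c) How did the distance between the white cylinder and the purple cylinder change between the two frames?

-0.3

The distance was about 7.2 in the first image and 6.9 in the second, so they moved 0.3 units closer together.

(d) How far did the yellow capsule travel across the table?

2.3

The yellow capsule moved from about (1.8, 5.5) to (1.3, 3.3), a distance of √(0.5² + 2.2²) ≈ 2.3.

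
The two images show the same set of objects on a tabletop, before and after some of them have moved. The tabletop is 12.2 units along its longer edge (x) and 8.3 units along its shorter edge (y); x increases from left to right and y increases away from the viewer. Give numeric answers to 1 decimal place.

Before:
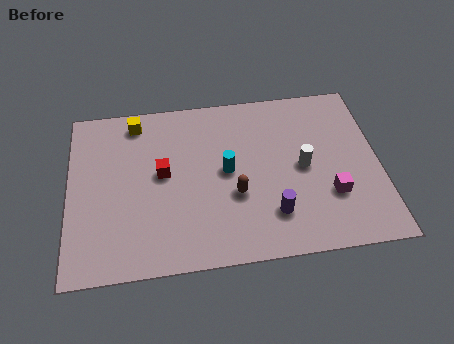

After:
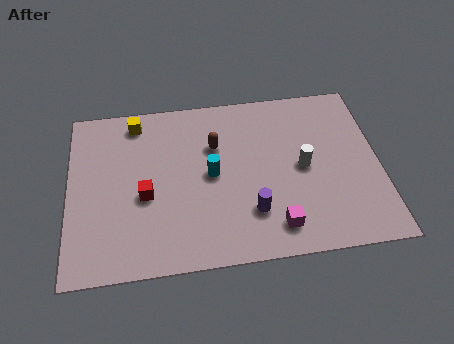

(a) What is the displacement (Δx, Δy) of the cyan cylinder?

(-0.6, -0.1)

From the two frames, the cyan cylinder sits at roughly (6.2, 4.3) before and (5.6, 4.2) after.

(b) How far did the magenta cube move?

2.5

From (10.2, 2.6) to (8.0, 1.4), the magenta cube covered √(2.2² + 1.2²) ≈ 2.5 units.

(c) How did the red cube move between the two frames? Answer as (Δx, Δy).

(-0.7, -1.0)

The red cube started near (3.7, 4.5) and ended near (3.0, 3.5).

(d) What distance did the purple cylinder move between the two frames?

0.8

The purple cylinder moved from about (7.9, 2.0) to (7.1, 2.2), a distance of √(0.8² + 0.2²) ≈ 0.8.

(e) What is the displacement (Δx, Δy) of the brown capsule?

(-0.7, 2.5)

From the two frames, the brown capsule sits at roughly (6.5, 3.1) before and (5.8, 5.6) after.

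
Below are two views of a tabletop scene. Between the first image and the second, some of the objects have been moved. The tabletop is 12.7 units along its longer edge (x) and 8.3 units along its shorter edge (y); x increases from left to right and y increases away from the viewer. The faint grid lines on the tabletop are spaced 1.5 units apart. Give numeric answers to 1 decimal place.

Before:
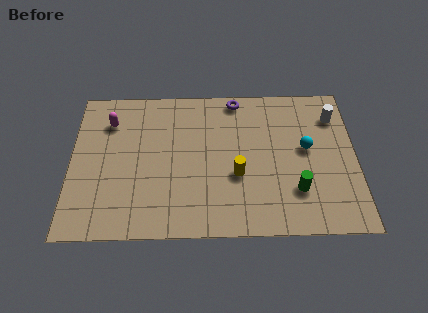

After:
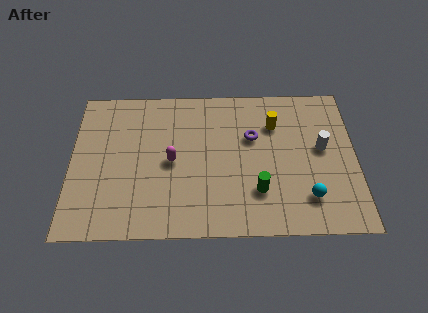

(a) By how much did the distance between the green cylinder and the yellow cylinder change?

+1.0

Before: roughly 2.8 units apart; after: 3.8. That's 1.0 units further apart.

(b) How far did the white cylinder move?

1.9

From (11.8, 6.4) to (11.2, 4.6), the white cylinder covered √(0.6² + 1.8²) ≈ 1.9 units.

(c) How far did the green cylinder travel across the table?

1.7

From (10.0, 2.3) to (8.3, 2.3), the green cylinder covered √(1.7² + 0.0²) ≈ 1.7 units.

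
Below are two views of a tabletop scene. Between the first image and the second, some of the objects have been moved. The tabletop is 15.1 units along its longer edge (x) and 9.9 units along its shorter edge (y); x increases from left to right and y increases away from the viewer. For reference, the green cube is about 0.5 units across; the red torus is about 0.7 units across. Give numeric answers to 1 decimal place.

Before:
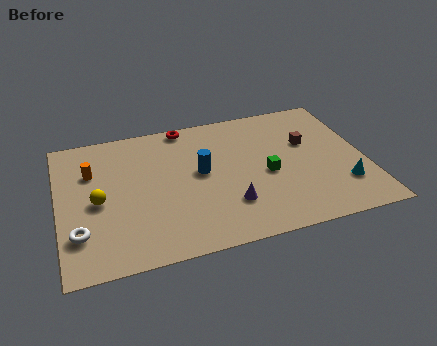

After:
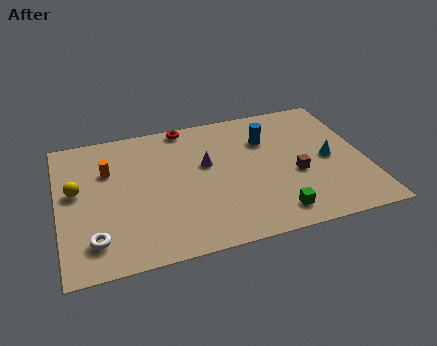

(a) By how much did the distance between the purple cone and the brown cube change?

-0.8

Before: roughly 5.5 units apart; after: 4.7. That's 0.8 units closer together.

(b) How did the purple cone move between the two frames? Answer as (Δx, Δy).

(-0.9, 3.2)

From the two frames, the purple cone sits at roughly (8.2, 2.7) before and (7.3, 5.9) after.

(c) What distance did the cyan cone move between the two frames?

2.2

From (13.8, 2.6) to (13.3, 4.7), the cyan cone covered √(0.5² + 2.1²) ≈ 2.2 units.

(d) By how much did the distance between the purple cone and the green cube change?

+2.7

Before: roughly 2.6 units apart; after: 5.3. That's 2.7 units further apart.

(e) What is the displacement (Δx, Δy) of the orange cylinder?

(0.8, -0.1)

From the two frames, the orange cylinder sits at roughly (1.7, 6.8) before and (2.5, 6.7) after.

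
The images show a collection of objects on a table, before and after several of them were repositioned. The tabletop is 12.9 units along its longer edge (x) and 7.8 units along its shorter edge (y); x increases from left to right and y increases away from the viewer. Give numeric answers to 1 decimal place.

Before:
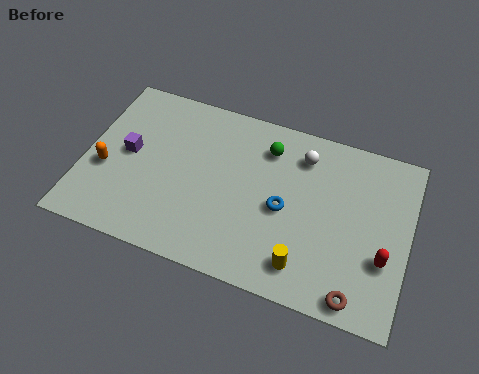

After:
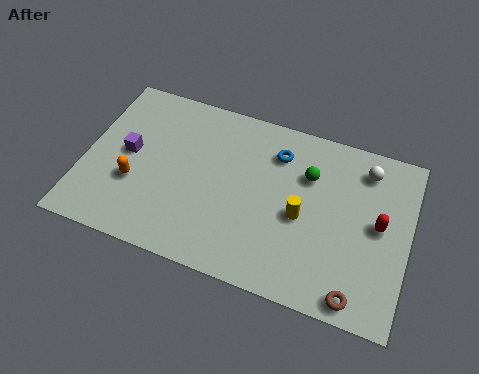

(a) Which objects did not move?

the purple cube and the brown torus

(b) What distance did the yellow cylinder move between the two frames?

2.1

From (9.0, 1.4) to (8.7, 3.5), the yellow cylinder covered √(0.3² + 2.1²) ≈ 2.1 units.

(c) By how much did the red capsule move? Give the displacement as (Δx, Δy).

(-0.3, 1.4)

The red capsule started near (12.0, 2.7) and ended near (11.7, 4.1).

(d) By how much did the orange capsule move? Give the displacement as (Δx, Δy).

(1.2, -0.3)

From the two frames, the orange capsule sits at roughly (0.9, 3.1) before and (2.1, 2.8) after.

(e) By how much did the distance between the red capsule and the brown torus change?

+1.3

The distance was about 2.1 in the first image and 3.4 in the second, so they moved 1.3 units further apart.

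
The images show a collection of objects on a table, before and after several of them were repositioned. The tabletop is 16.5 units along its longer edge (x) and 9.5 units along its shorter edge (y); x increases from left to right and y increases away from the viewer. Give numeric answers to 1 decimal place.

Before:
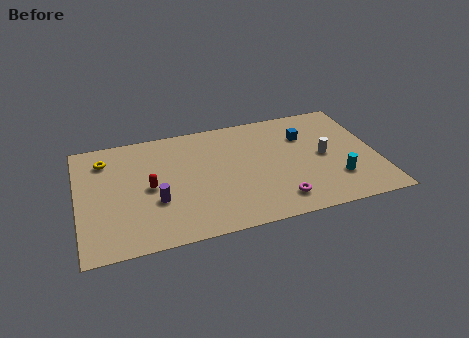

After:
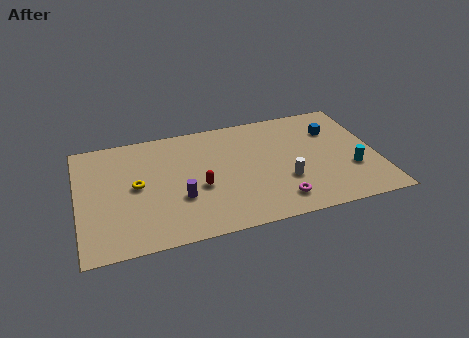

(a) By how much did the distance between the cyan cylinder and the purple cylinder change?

-0.4

Before: roughly 9.9 units apart; after: 9.5. That's 0.4 units closer together.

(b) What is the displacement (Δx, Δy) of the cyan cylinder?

(0.9, 0.6)

The cyan cylinder was at about (14.1, 2.6) and moved to about (15.0, 3.2).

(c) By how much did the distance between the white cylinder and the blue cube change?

+2.5

The distance was about 2.2 in the first image and 4.7 in the second, so they moved 2.5 units further apart.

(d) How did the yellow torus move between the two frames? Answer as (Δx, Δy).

(1.6, -2.6)

The yellow torus started near (1.6, 7.5) and ended near (3.2, 4.9).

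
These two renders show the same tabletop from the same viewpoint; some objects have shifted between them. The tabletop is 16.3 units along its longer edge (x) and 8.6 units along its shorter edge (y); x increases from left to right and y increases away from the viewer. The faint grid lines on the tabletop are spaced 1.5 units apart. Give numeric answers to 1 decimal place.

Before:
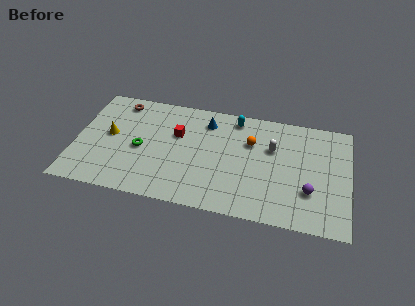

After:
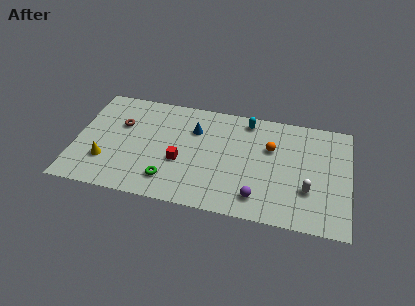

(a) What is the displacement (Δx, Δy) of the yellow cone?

(-0.1, -2.1)

From the two frames, the yellow cone sits at roughly (2.0, 4.6) before and (1.9, 2.5) after.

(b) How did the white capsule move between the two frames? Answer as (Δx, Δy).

(2.2, -2.8)

The white capsule started near (11.7, 5.6) and ended near (13.9, 2.8).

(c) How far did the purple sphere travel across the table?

3.2

From (14.0, 2.7) to (11.0, 1.6), the purple sphere covered √(3.0² + 1.1²) ≈ 3.2 units.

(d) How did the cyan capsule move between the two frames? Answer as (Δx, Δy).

(0.7, 0.0)

From the two frames, the cyan capsule sits at roughly (9.4, 7.5) before and (10.1, 7.5) after.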